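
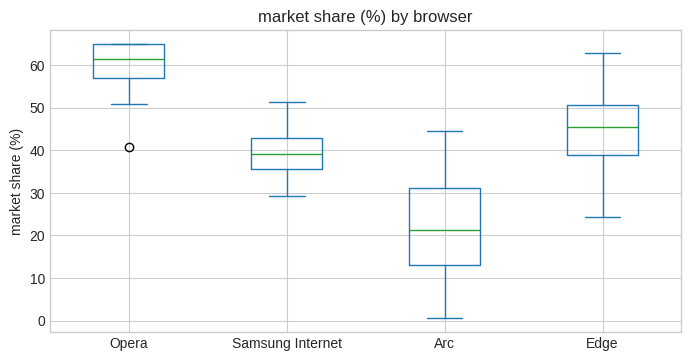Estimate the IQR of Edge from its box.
≈ 10

Q3 ≈ 50, Q1 ≈ 40; IQR ≈ 10.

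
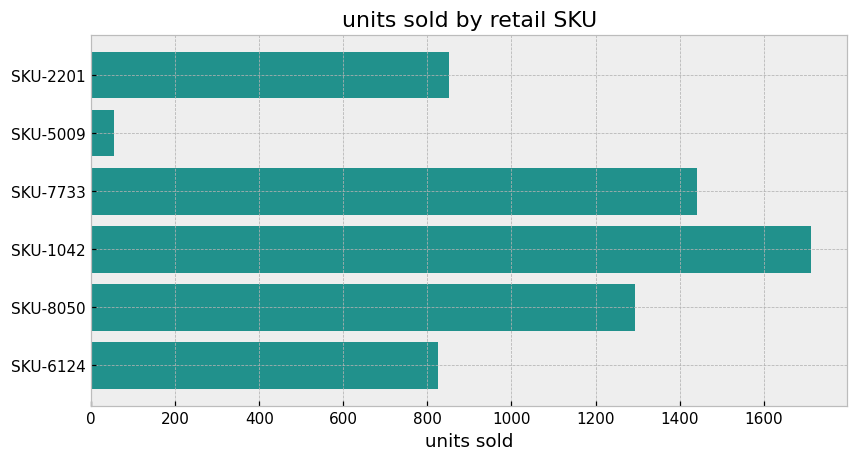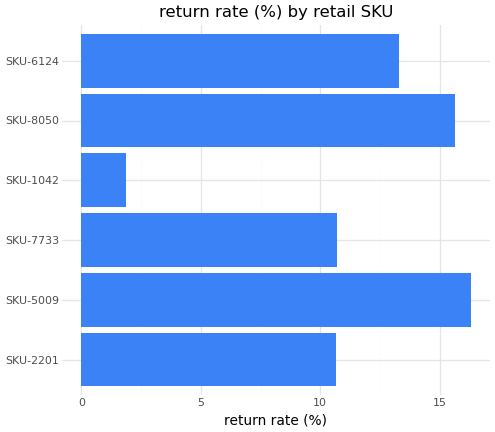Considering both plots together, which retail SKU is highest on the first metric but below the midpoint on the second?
SKU-1042

Chart 2 median return rate (%) ≈ 12; below-median retail SKUs: SKU-2201, SKU-7733, SKU-1042. Among those, SKU-1042 has the highest units sold (≈ 1800).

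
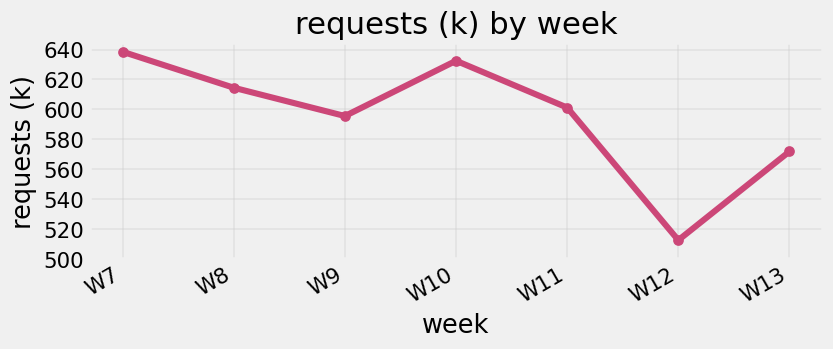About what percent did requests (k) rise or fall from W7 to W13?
≈ -9.4%

W7 ≈ 640, W13 ≈ 580; (580 − 640) / 640 ≈ -9.4%.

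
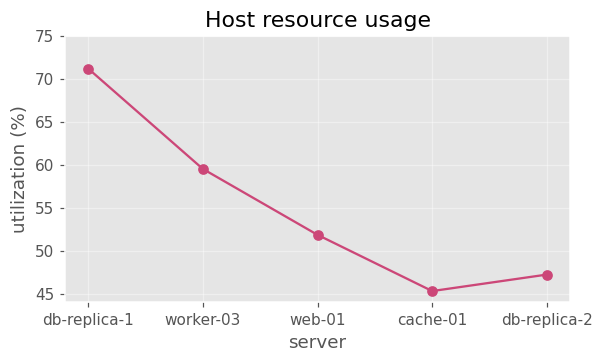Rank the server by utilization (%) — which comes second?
Top 3: db-replica-1 ≈ 70, worker-03 ≈ 60, web-01 ≈ 50.

worker-03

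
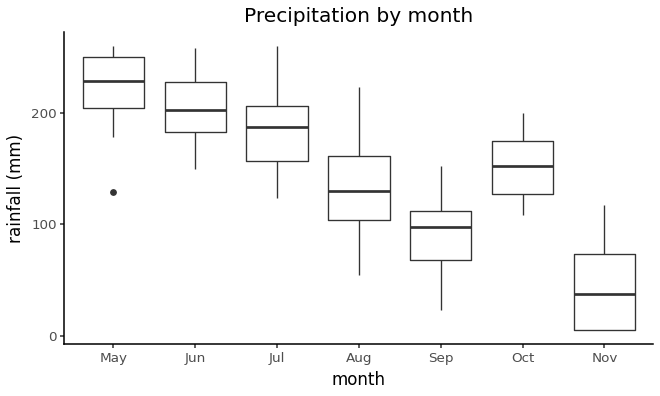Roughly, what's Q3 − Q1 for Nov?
≈ 80

Q3 ≈ 80, Q1 ≈ 0; IQR ≈ 80.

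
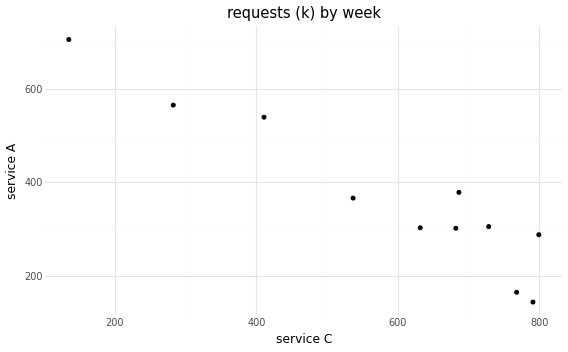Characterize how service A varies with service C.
negative, strong

Points are negatively correlated; strong (|r| ≈ 0.9).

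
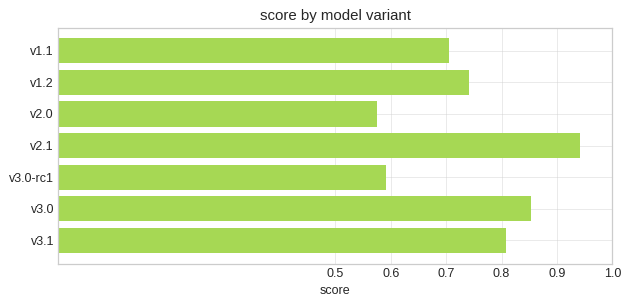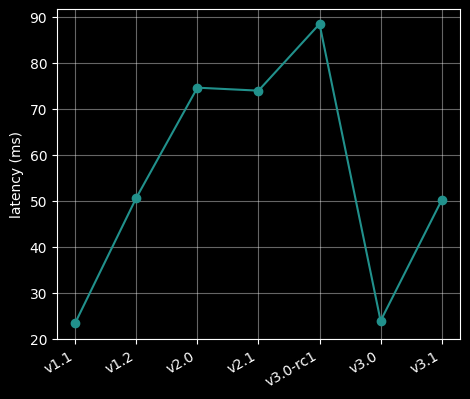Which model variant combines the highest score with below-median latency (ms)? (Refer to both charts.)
v3.0

Chart 2 median latency (ms) ≈ 50; below-median model variants: v1.1, v3.0, v3.1. Among those, v3.0 has the highest score (≈ 0.9).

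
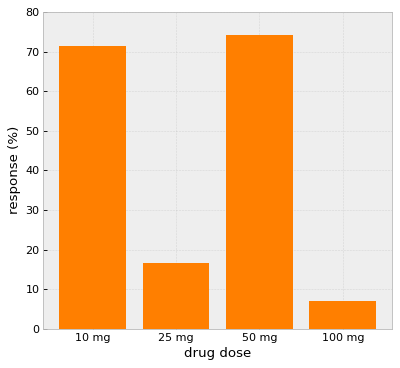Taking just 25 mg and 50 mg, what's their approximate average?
(20 + 70) / 2 ≈ 45.

≈ 45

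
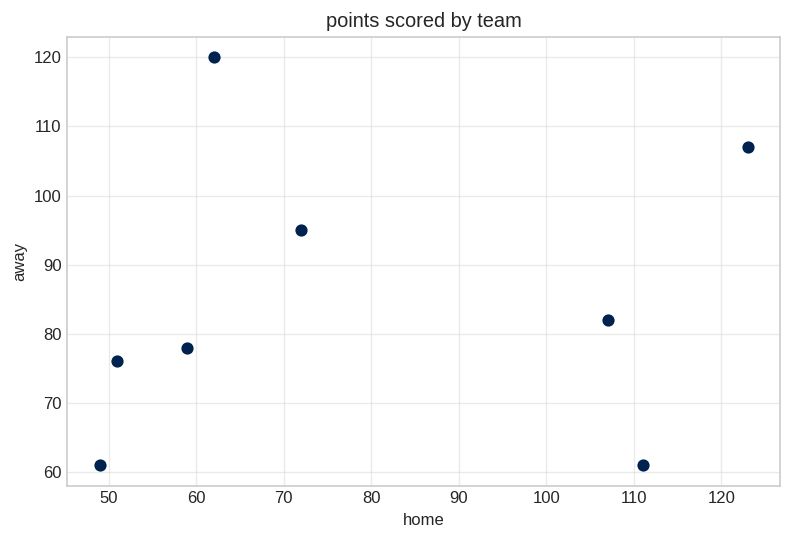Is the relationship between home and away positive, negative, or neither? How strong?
no clear correlation

Points are roughly uncorrelated; weak (|r| ≈ 0.1).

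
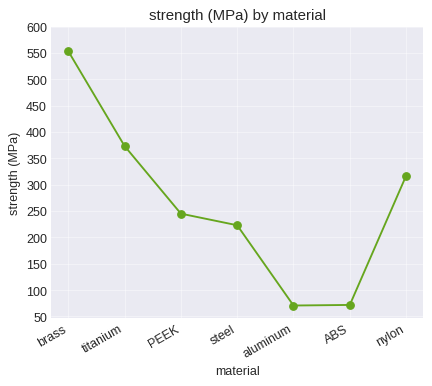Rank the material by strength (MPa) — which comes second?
Top 3: brass ≈ 550, titanium ≈ 350, nylon ≈ 300.

titanium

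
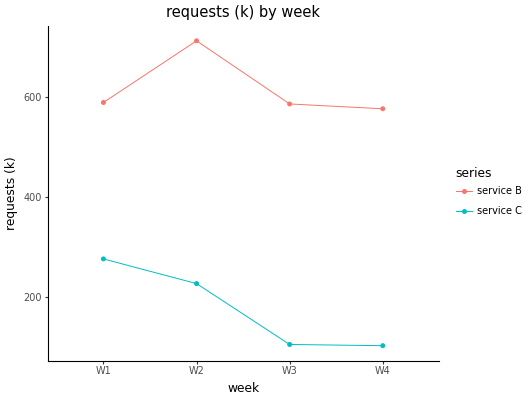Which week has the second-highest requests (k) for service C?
W2

Top 3 for service C: W1 ≈ 300, W2 ≈ 200, W3 ≈ 100.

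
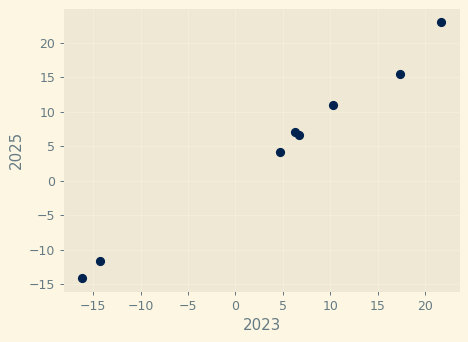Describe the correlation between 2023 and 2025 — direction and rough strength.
positive, strong

Points are positively correlated; strong (|r| ≈ 1.0).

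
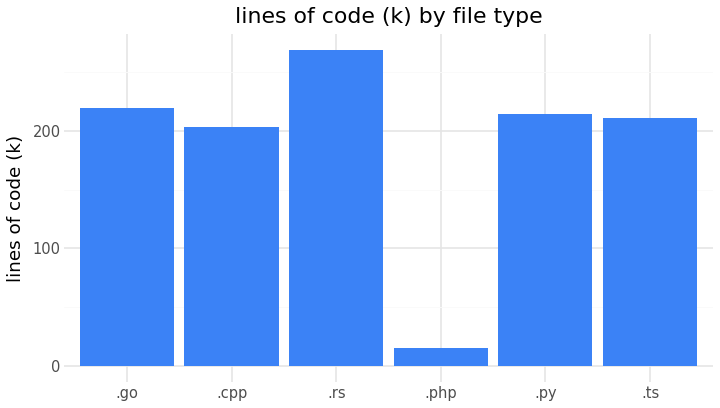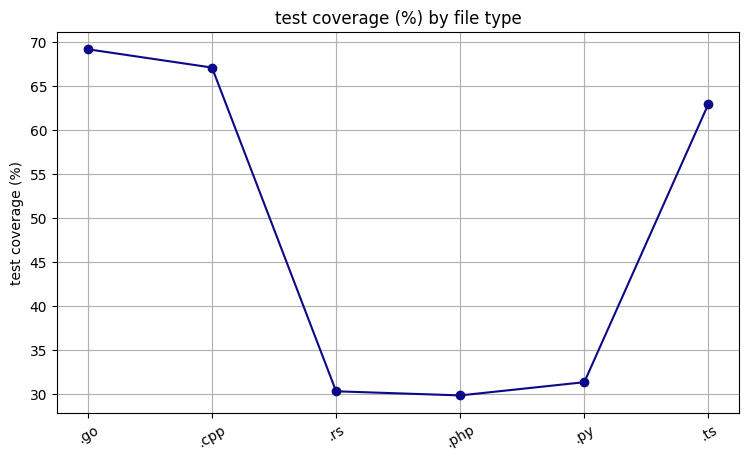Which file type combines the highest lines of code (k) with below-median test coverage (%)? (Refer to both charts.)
Chart 2 median test coverage (%) ≈ 50; below-median file types: .rs, .php, .py. Among those, .rs has the highest lines of code (k) (≈ 275).

.rs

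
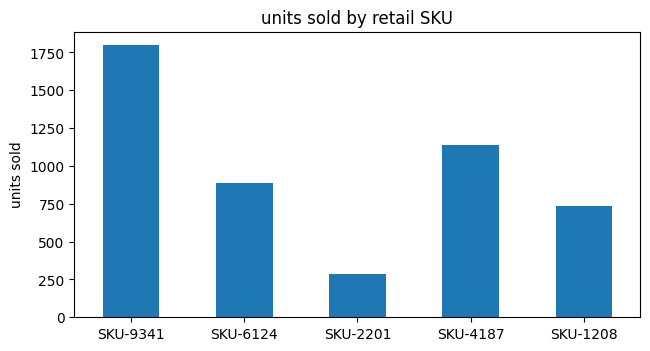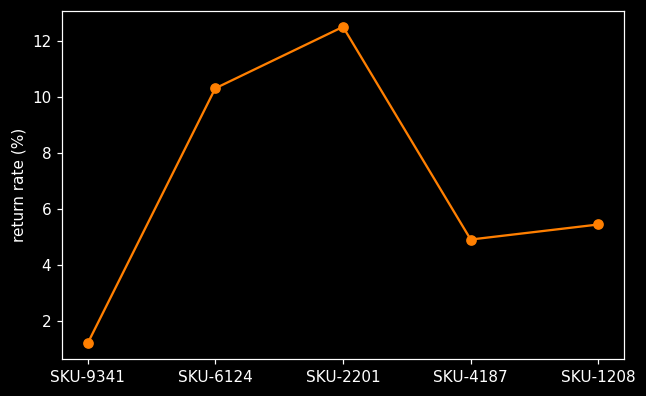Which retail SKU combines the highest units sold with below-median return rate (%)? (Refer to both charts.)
SKU-9341

Chart 2 median return rate (%) ≈ 6; below-median retail SKUs: SKU-9341, SKU-4187. Among those, SKU-9341 has the highest units sold (≈ 1800).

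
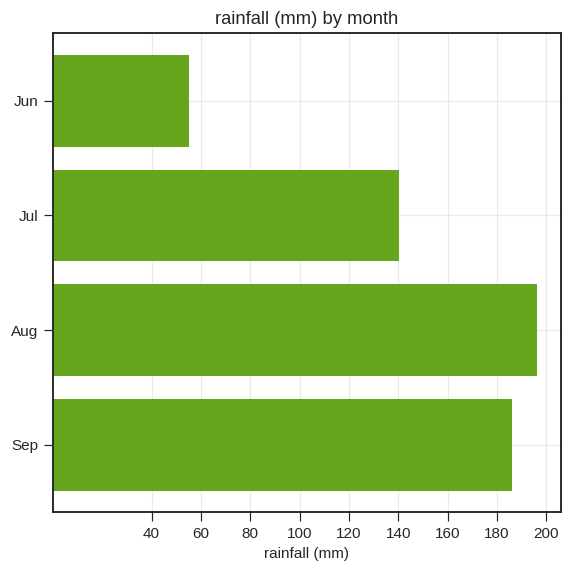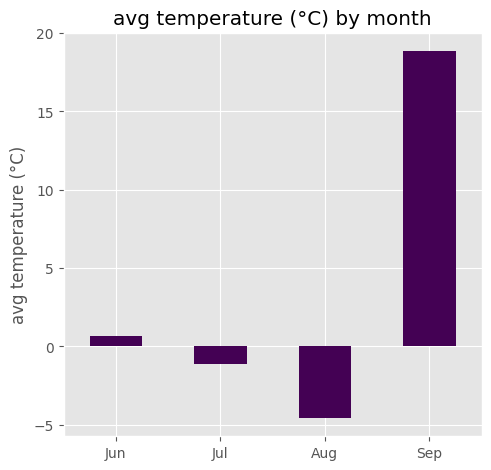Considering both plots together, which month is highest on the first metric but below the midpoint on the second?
Aug

Chart 2 median avg temperature (°C) ≈ 0; below-median months: Jul, Aug. Among those, Aug has the highest rainfall (mm) (≈ 200).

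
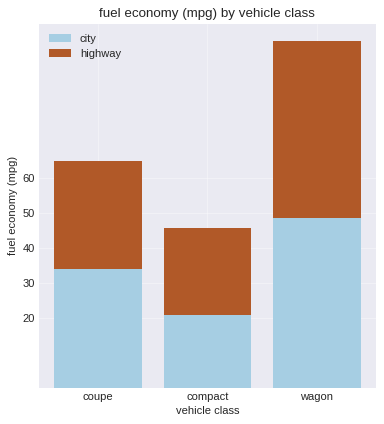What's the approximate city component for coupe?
city top ≈ 30, bottom ≈ 0; segment ≈ 30.

≈ 30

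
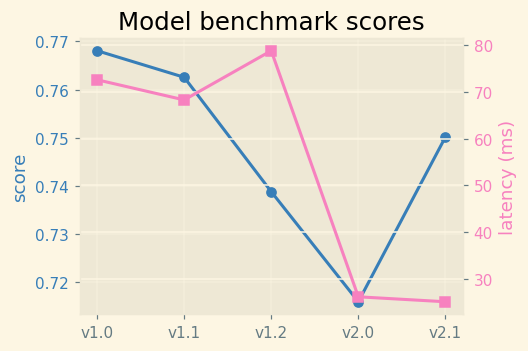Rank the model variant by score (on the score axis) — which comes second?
v1.1

Top 3 (on the score axis): v1.0 ≈ 0.77, v1.1 ≈ 0.76, v2.1 ≈ 0.75.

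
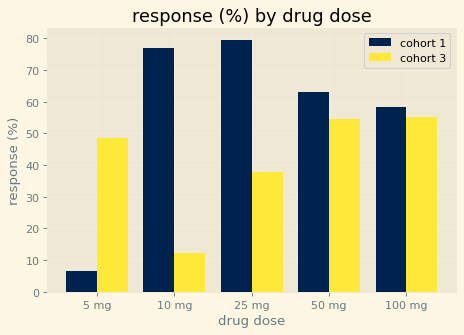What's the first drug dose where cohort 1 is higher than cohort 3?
10 mg

5 mg: cohort 1 ≈ 10 vs cohort 3 ≈ 50 (not yet); 10 mg: cohort 1 ≈ 80 vs cohort 3 ≈ 10 (first crossover).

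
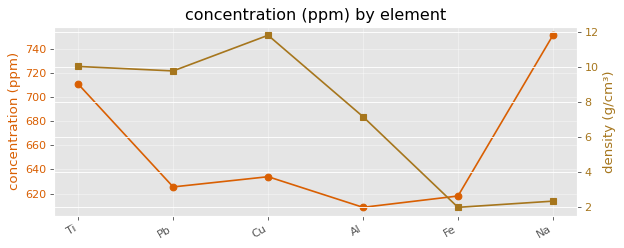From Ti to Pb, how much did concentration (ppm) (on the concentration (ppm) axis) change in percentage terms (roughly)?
Ti ≈ 720, Pb ≈ 620; (620 − 720) / 720 ≈ -13.9%.

≈ -13.9%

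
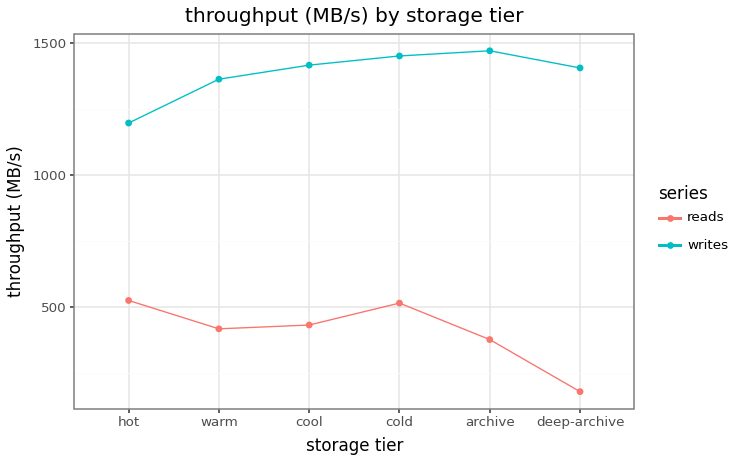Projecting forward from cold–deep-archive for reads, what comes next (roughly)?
Last three: 600, 400, 200 → slope ≈ -200/step → next ≈ 0.

≈ 0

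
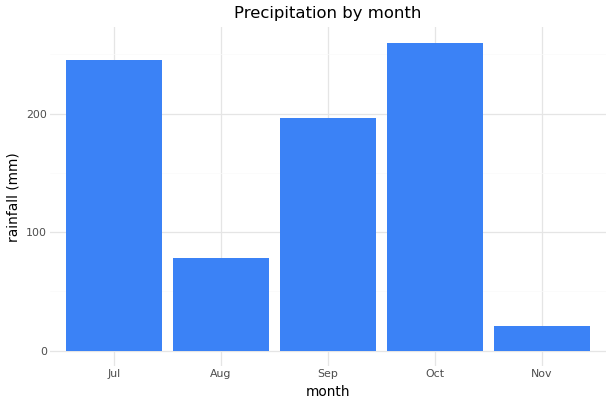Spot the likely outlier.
Nov ≈ 25; the rest sit between ≈ 75 and ≈ 250.

Nov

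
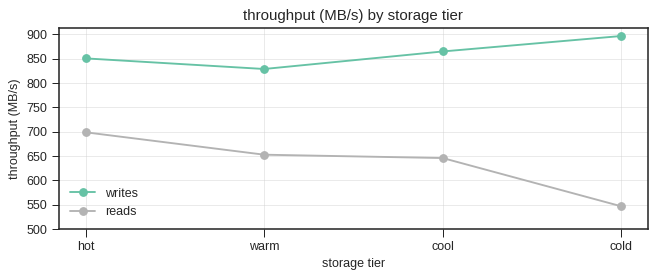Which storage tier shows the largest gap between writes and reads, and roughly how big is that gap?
cold: writes ≈ 900, reads ≈ 550 → gap ≈ 350. Next-largest (cool) is only ≈ 200.

cold, ≈ 350 MB/s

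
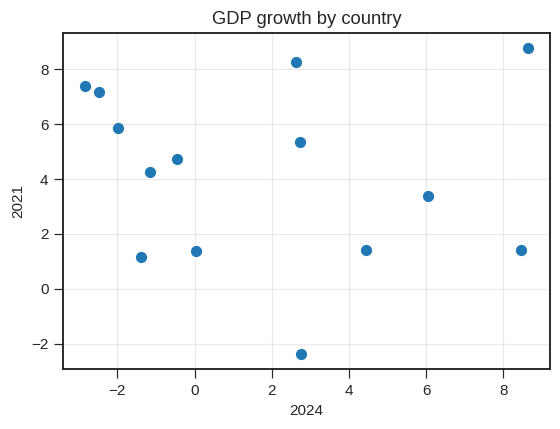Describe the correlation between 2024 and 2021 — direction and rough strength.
Points are roughly uncorrelated; weak (|r| ≈ 0.1).

no clear correlation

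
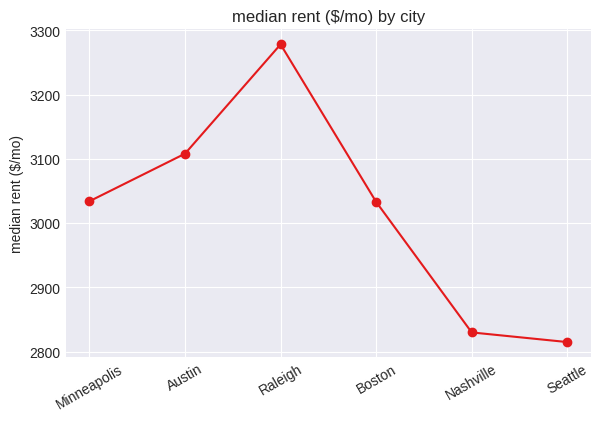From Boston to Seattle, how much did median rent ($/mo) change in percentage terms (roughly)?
Boston ≈ 3050, Seattle ≈ 2800; (2800 − 3050) / 3050 ≈ -8.2%.

≈ -8.2%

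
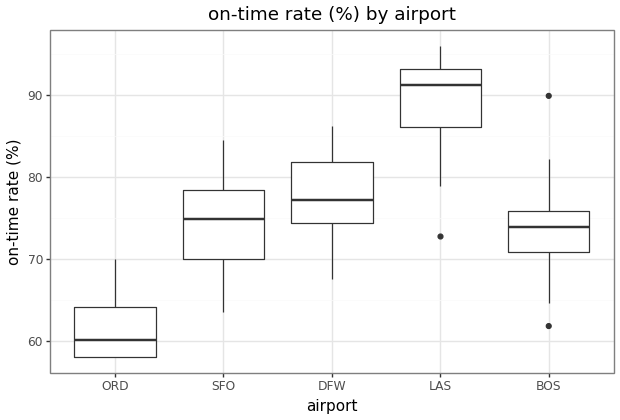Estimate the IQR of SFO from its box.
Q3 ≈ 80, Q1 ≈ 70; IQR ≈ 10.

≈ 10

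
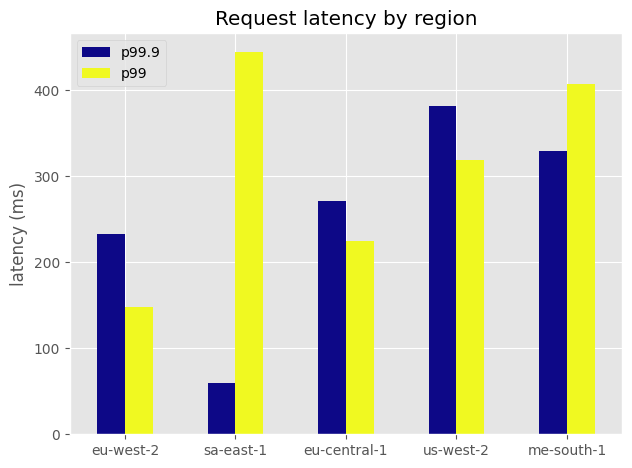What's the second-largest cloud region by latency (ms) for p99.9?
me-south-1

Top 3 for p99.9: us-west-2 ≈ 400, me-south-1 ≈ 350, eu-central-1 ≈ 250.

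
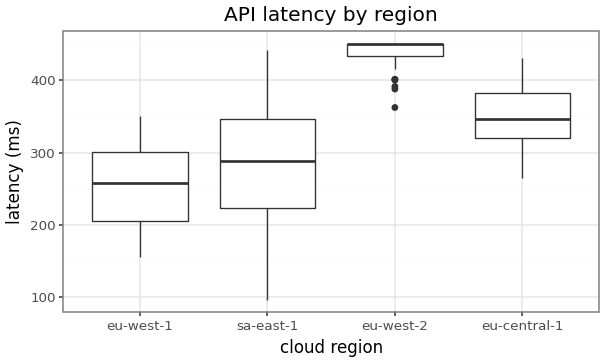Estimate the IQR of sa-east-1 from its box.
≈ 120

Q3 ≈ 340, Q1 ≈ 220; IQR ≈ 120.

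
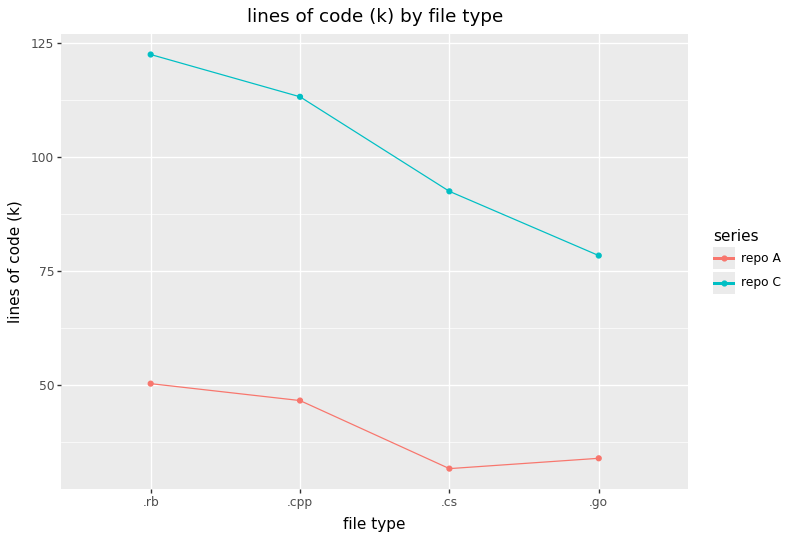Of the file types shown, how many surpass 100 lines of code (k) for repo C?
Above 100: .rb, .cpp.

2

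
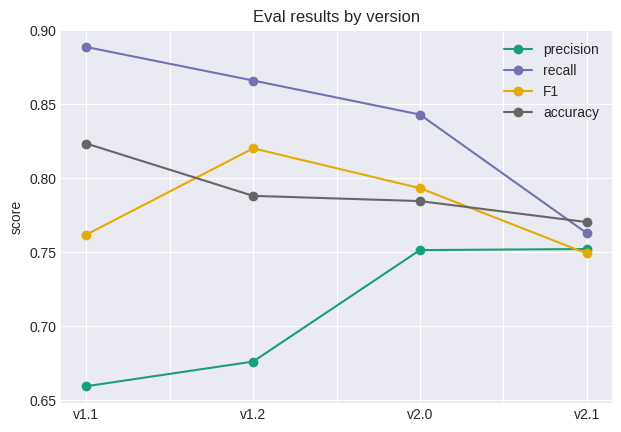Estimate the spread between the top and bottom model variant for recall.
Max v1.1 ≈ 0.88, min v2.1 ≈ 0.76; range ≈ 0.12.

≈ 0.12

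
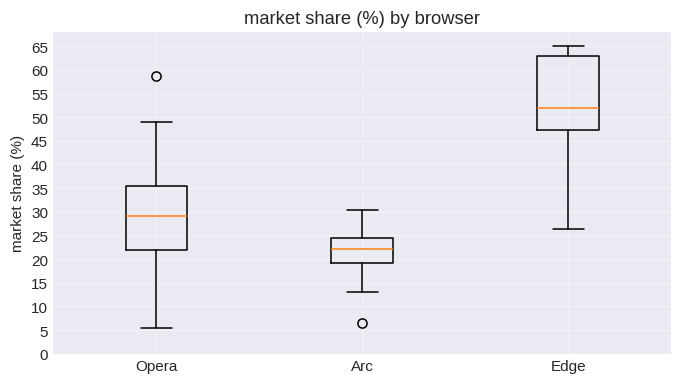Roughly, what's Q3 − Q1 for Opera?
≈ 15

Q3 ≈ 35, Q1 ≈ 20; IQR ≈ 15.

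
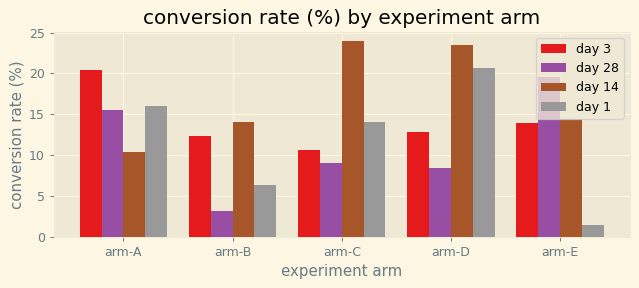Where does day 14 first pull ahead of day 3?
arm-A: day 14 ≈ 10 vs day 3 ≈ 20 (not yet); arm-B: day 14 ≈ 14 vs day 3 ≈ 12 (first crossover).

arm-B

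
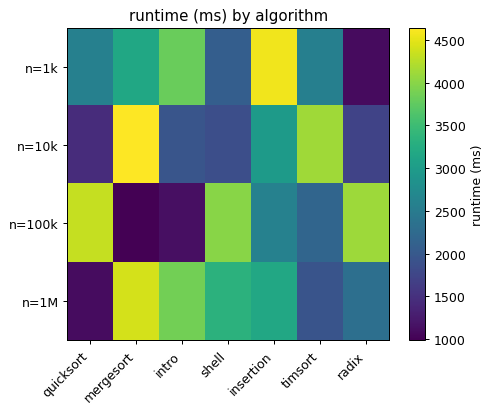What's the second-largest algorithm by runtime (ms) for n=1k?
Top 3 for n=1k: insertion ≈ 4500, intro ≈ 4000, mergesort ≈ 3000.

intro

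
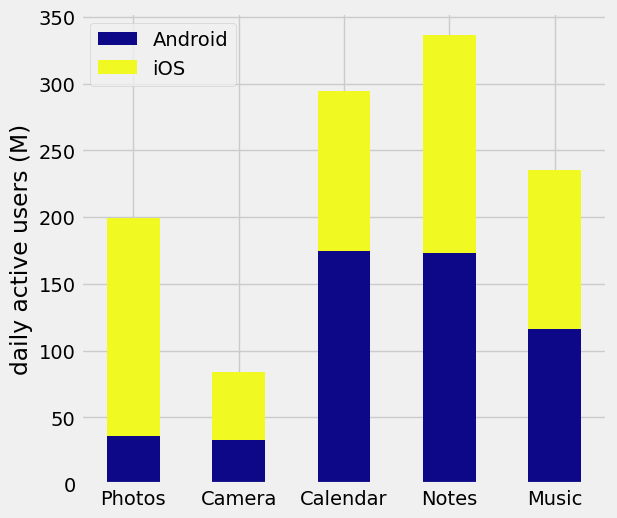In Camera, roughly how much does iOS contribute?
≈ 50

iOS top ≈ 100, bottom ≈ 50; segment ≈ 50.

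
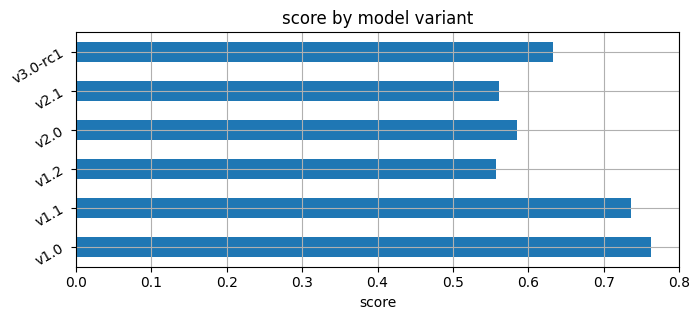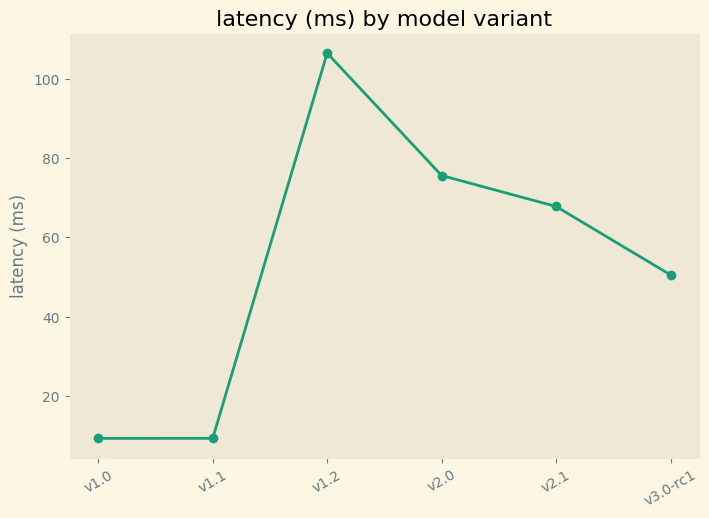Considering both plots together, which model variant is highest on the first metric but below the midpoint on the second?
Chart 2 median latency (ms) ≈ 60; below-median model variants: v1.0, v1.1, v3.0-rc1. Among those, v1.0 has the highest score (≈ 0.8).

v1.0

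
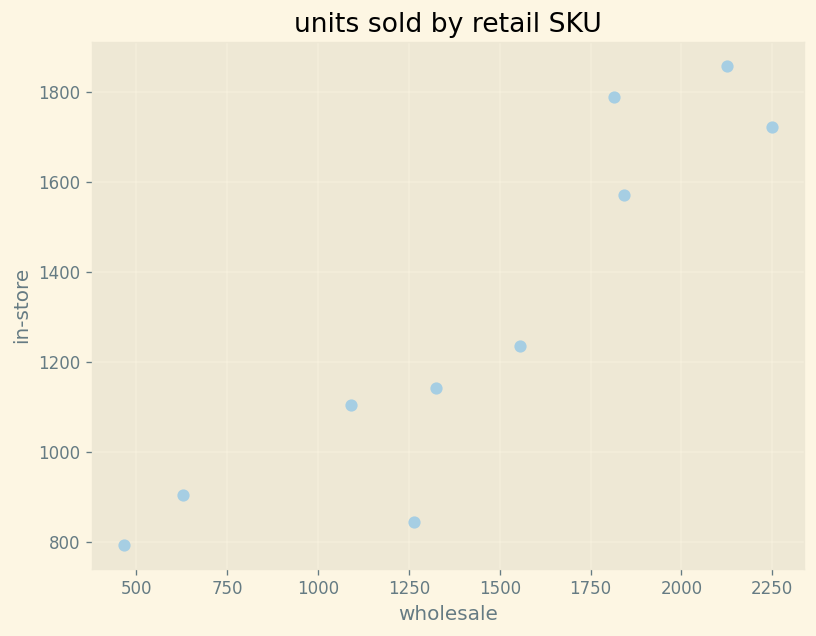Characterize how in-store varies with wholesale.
Points are positively correlated; strong (|r| ≈ 0.9).

positive, strong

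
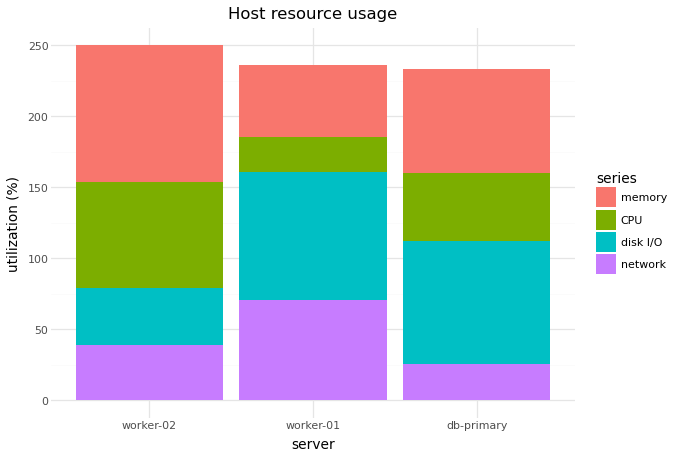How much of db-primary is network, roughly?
≈ 25

network top ≈ 25, bottom ≈ 0; segment ≈ 25.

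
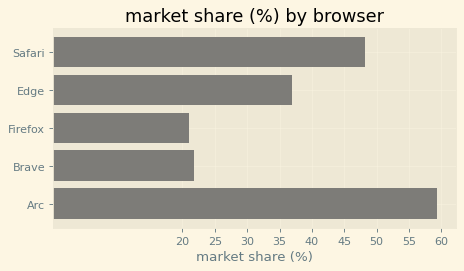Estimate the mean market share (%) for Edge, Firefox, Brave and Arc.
≈ 34

(35 + 20 + 20 + 60) / 4 ≈ 34.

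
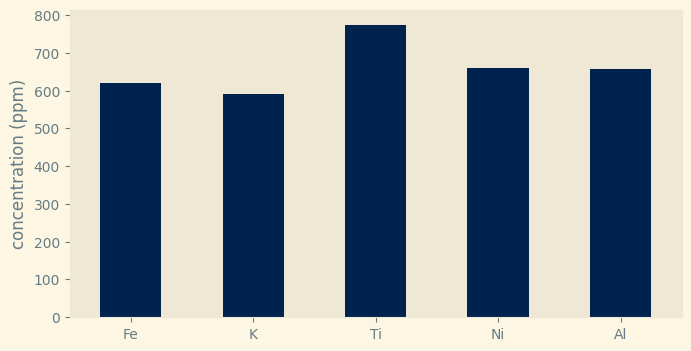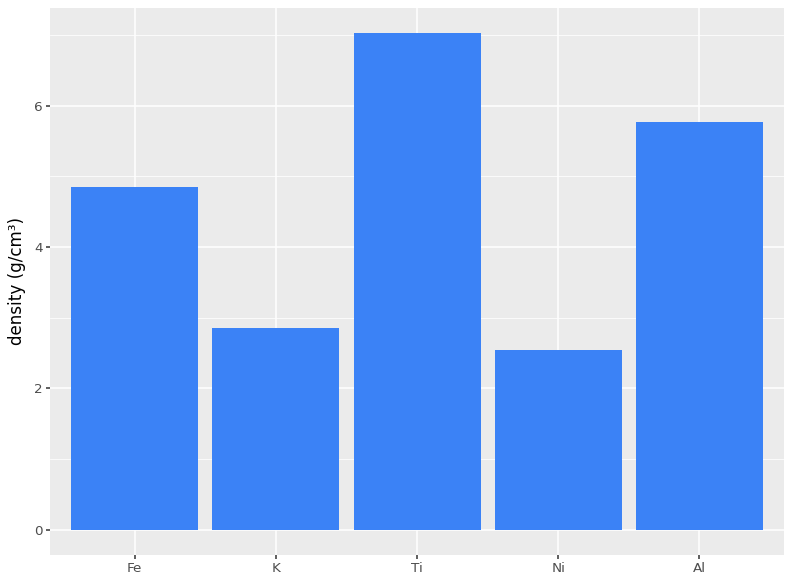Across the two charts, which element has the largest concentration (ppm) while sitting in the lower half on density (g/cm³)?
Ni

Chart 2 median density (g/cm³) ≈ 5; below-median elements: K, Ni. Among those, Ni has the highest concentration (ppm) (≈ 700).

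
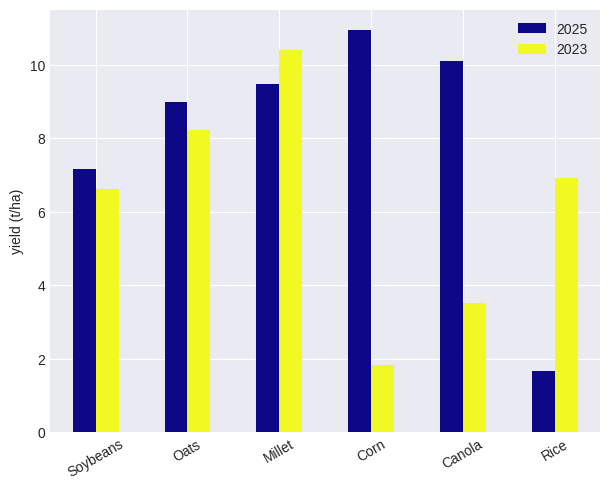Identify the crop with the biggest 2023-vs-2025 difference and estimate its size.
Corn: 2023 ≈ 2, 2025 ≈ 11 → gap ≈ 9. Next-largest (Canola) is only ≈ 6.

Corn, ≈ 9 t/ha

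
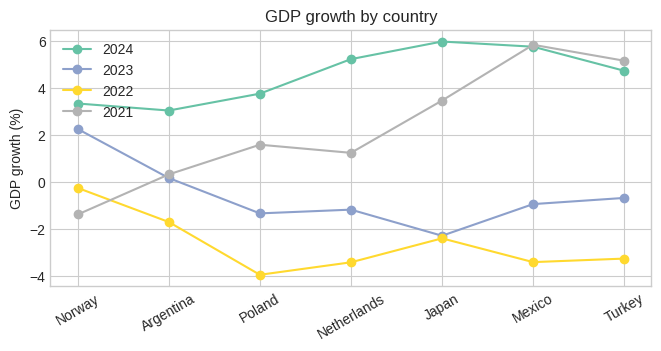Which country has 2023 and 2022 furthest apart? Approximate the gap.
Poland: 2023 ≈ -1, 2022 ≈ -4 → gap ≈ 3. Next-largest (Turkey) is only ≈ 2.

Poland, ≈ 3 %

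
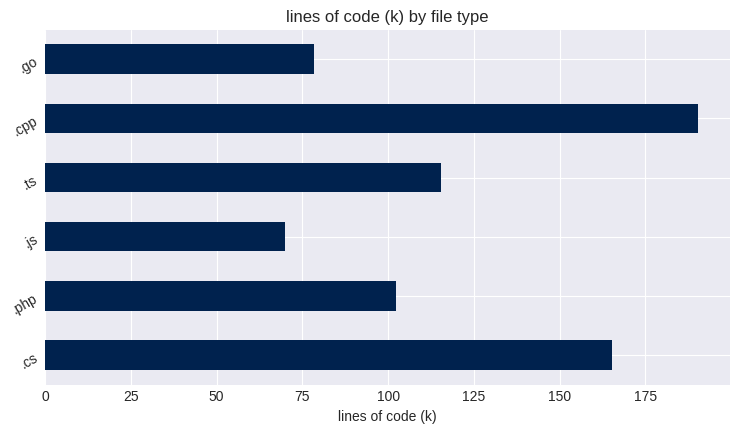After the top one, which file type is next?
Top 3: .cpp ≈ 200, .cs ≈ 160, .ts ≈ 120.

.cs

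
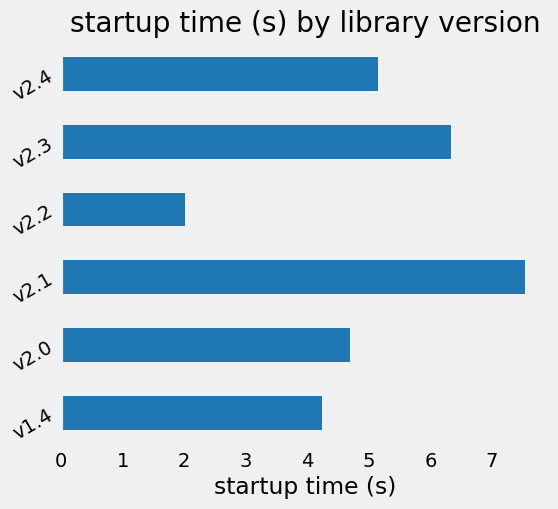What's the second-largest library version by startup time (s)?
v2.3

Top 3: v2.1 ≈ 8, v2.3 ≈ 6, v2.4 ≈ 5.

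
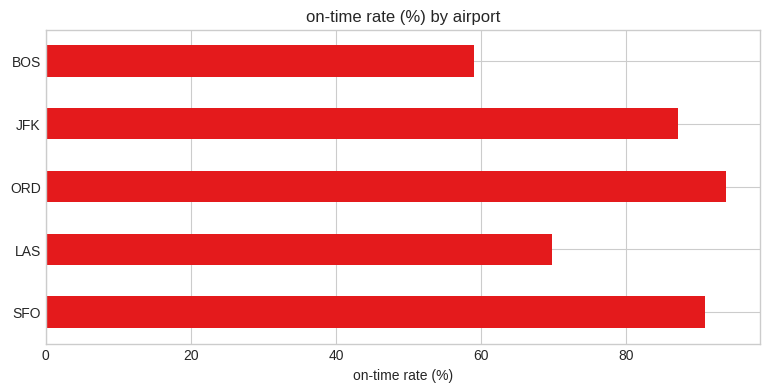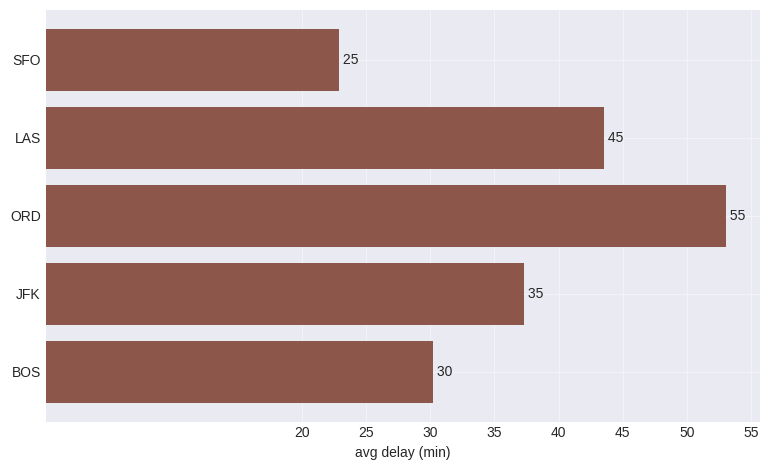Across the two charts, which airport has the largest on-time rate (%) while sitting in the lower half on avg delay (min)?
SFO

Chart 2 median avg delay (min) ≈ 35; below-median airports: SFO, BOS. Among those, SFO has the highest on-time rate (%) (≈ 90).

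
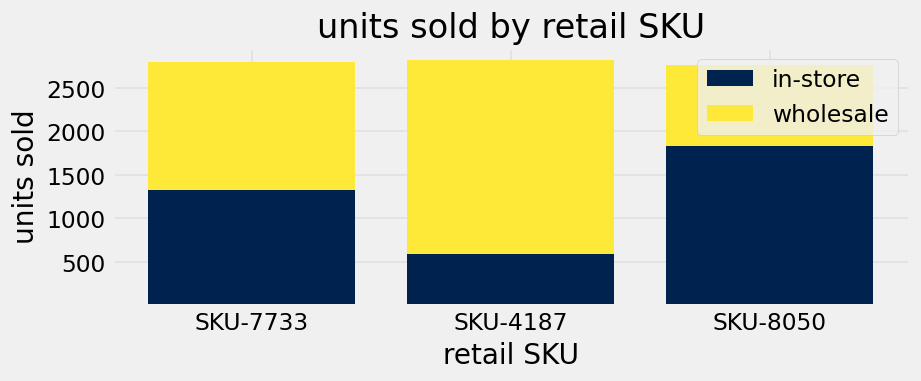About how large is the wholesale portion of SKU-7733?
wholesale top ≈ 3000, bottom ≈ 1500; segment ≈ 1500.

≈ 1500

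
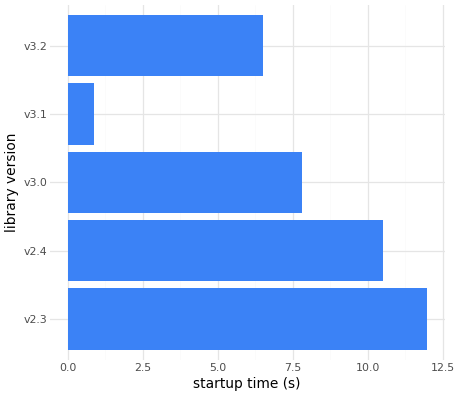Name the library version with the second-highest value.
Top 3: v2.3 ≈ 12, v2.4 ≈ 11, v3.0 ≈ 8.

v2.4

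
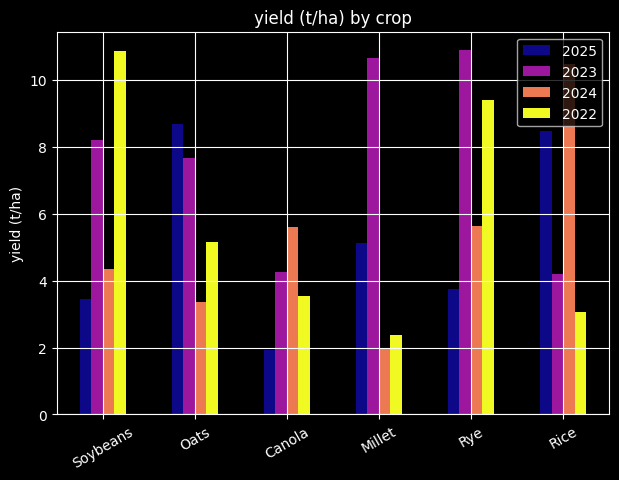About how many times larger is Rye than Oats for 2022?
Rye ≈ 9, Oats ≈ 5; 9/5 ≈ 1.8.

≈ 1.8×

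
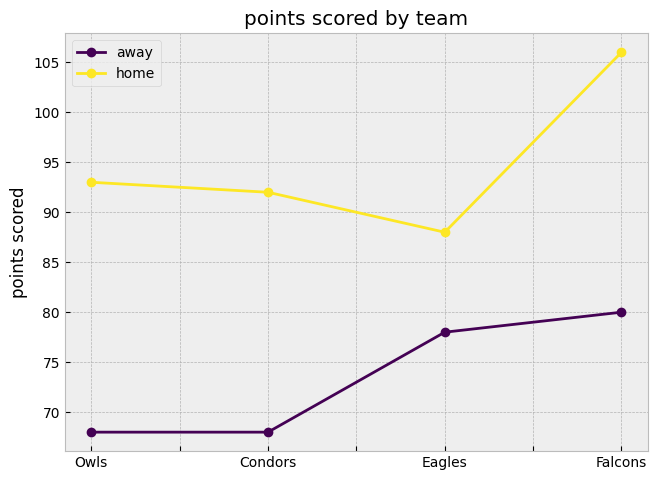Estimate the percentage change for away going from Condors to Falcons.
≈ +14.3%

Condors ≈ 70, Falcons ≈ 80; (80 − 70) / 70 ≈ +14.3%.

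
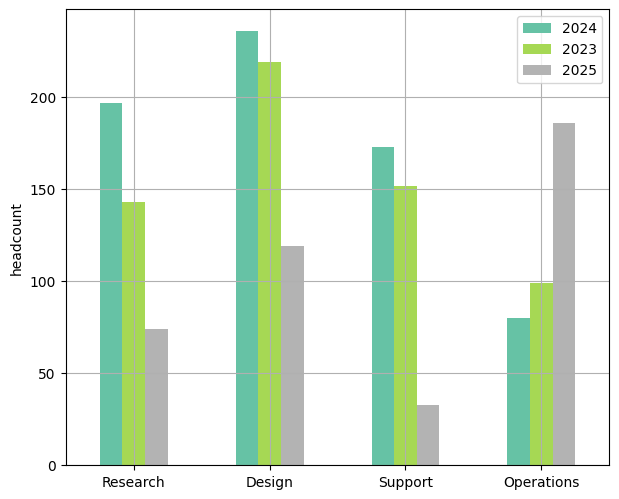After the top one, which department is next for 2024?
Research

Top 3 for 2024: Design ≈ 240, Research ≈ 200, Support ≈ 180.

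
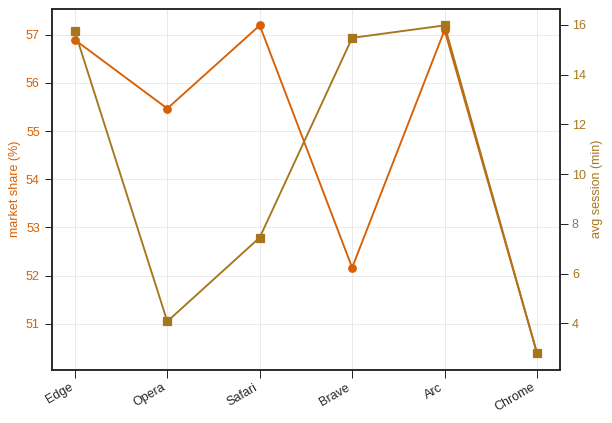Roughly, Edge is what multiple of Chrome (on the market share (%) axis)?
≈ 1.14×

Edge ≈ 57, Chrome ≈ 50; 57/50 ≈ 1.14.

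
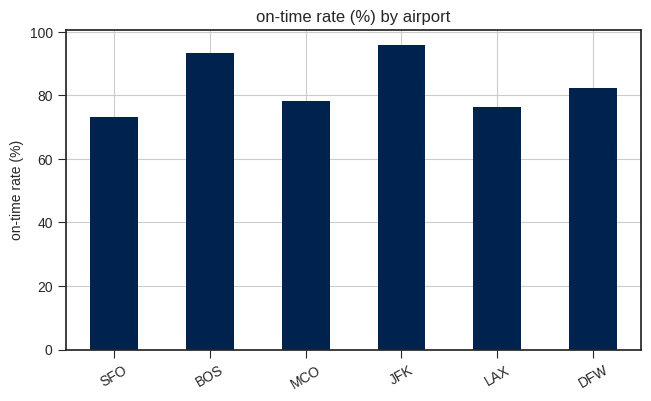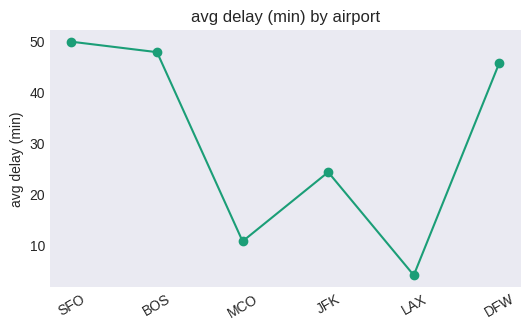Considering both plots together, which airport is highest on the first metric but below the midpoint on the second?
Chart 2 median avg delay (min) ≈ 35; below-median airports: MCO, JFK, LAX. Among those, JFK has the highest on-time rate (%) (≈ 100).

JFK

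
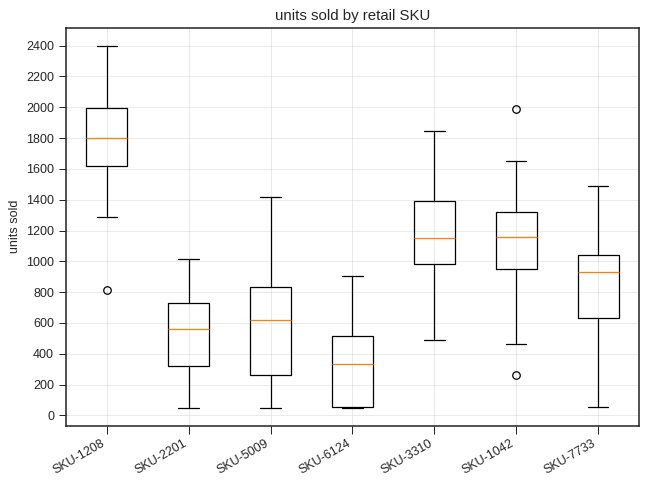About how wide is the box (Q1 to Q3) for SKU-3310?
≈ 400

Q3 ≈ 1400, Q1 ≈ 1000; IQR ≈ 400.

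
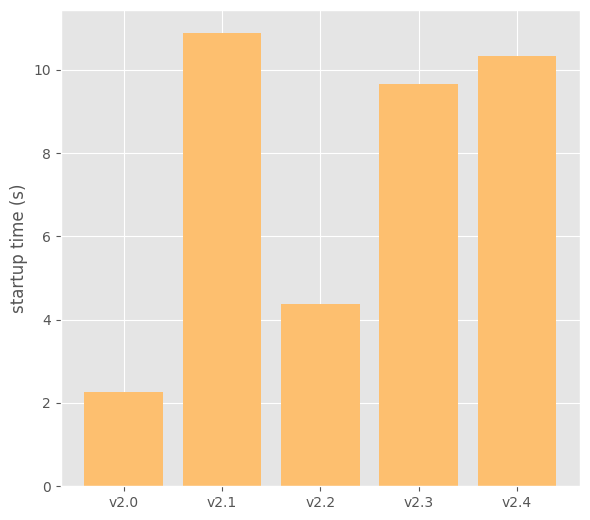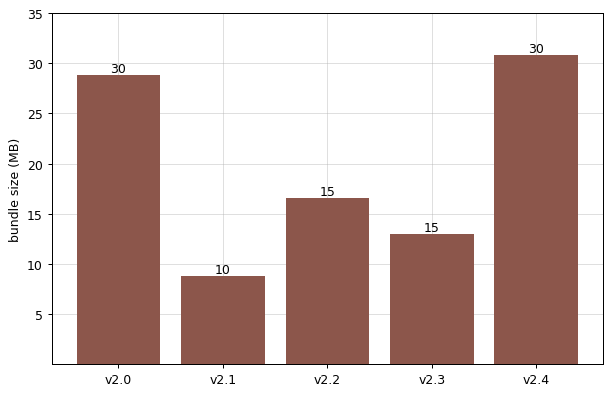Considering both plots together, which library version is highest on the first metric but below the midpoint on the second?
Chart 2 median bundle size (MB) ≈ 15; below-median library versions: v2.1, v2.3. Among those, v2.1 has the highest startup time (s) (≈ 11).

v2.1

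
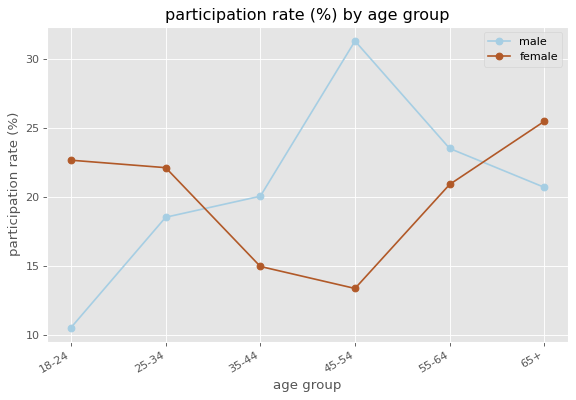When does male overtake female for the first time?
25-34: male ≈ 18 vs female ≈ 22 (not yet); 35-44: male ≈ 20 vs female ≈ 14 (first crossover).

35-44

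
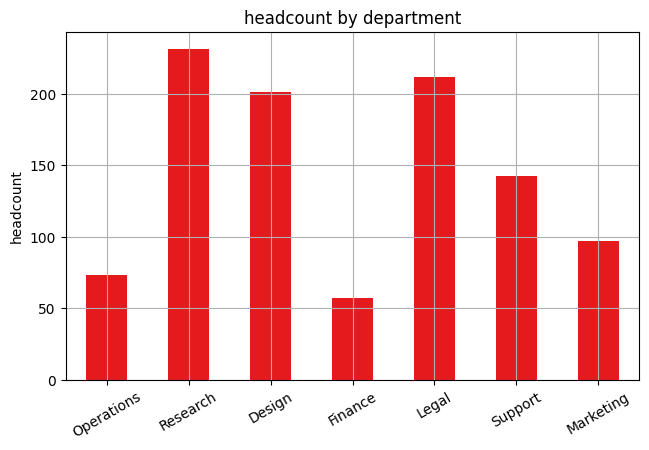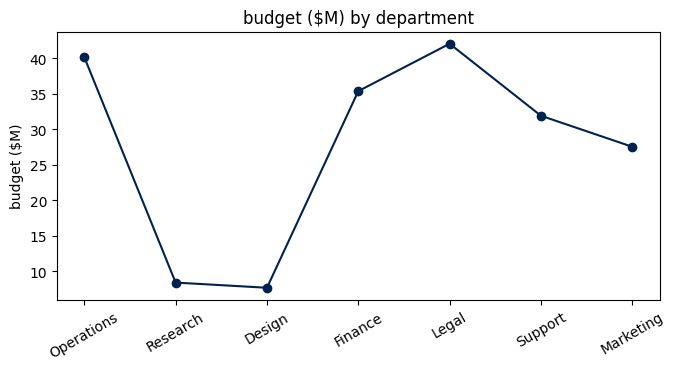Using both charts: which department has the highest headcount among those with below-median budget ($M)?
Chart 2 median budget ($M) ≈ 30; below-median departments: Research, Design, Marketing. Among those, Research has the highest headcount (≈ 225).

Research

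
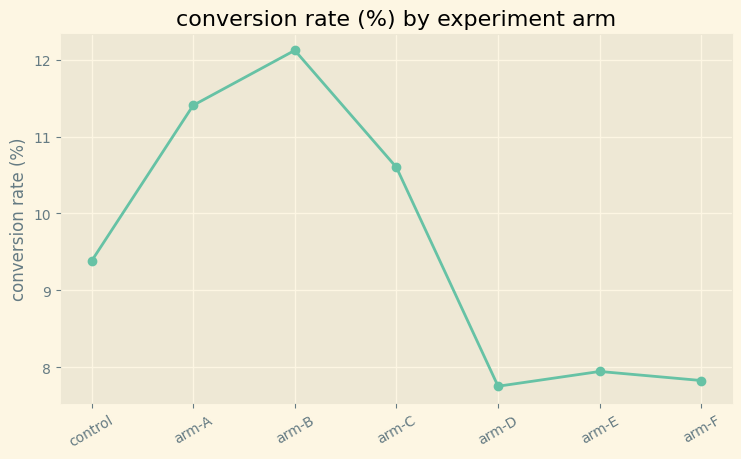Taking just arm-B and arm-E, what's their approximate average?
(12.0 + 8.0) / 2 ≈ 10.

≈ 10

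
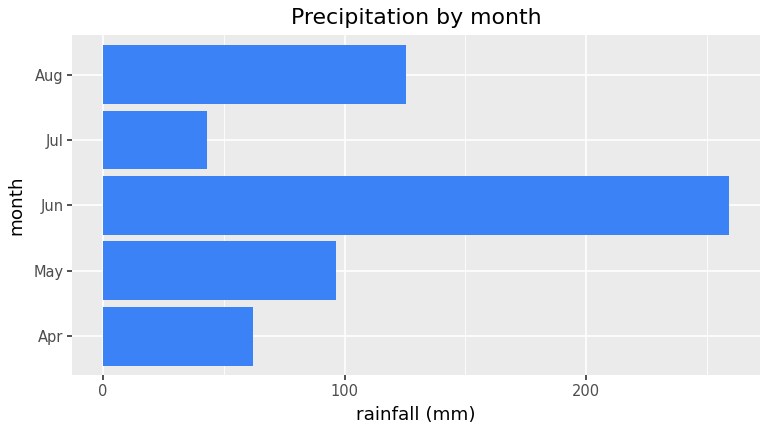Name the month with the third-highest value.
Top 4: Jun ≈ 250, Aug ≈ 125, May ≈ 100, Apr ≈ 50.

May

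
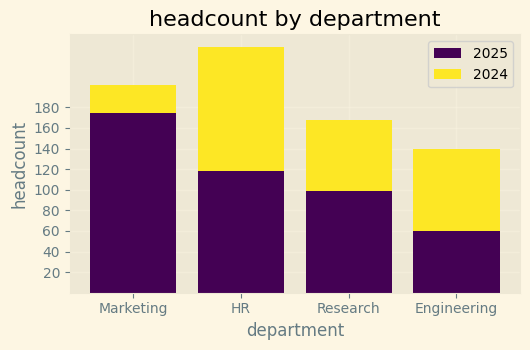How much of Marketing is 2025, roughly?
2025 top ≈ 180, bottom ≈ 0; segment ≈ 180.

≈ 180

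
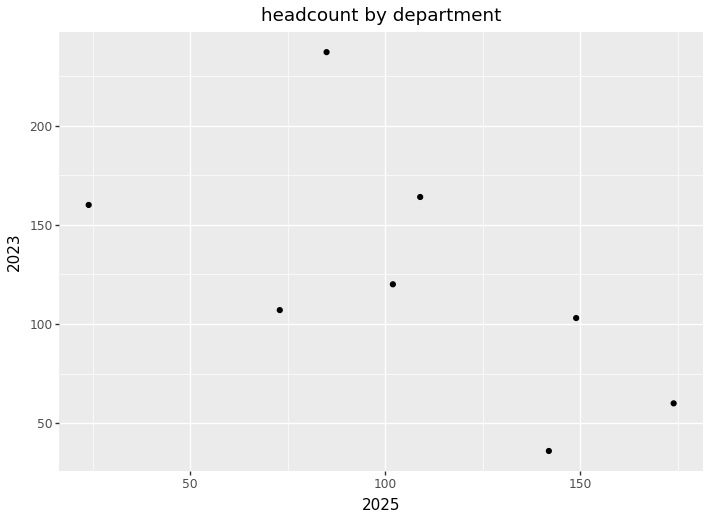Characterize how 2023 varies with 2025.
Points are negatively correlated; moderate (|r| ≈ 0.6).

negative, moderate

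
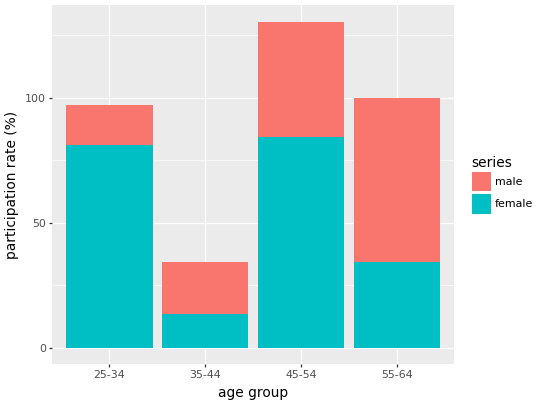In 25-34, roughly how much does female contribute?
female top ≈ 80, bottom ≈ 0; segment ≈ 80.

≈ 80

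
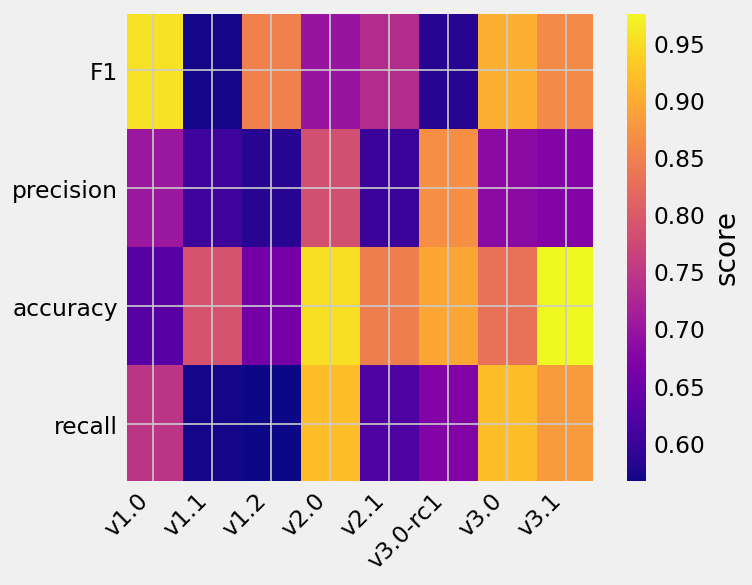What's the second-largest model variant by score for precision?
Top 3 for precision: v3.0-rc1 ≈ 0.85, v2.0 ≈ 0.80, v1.0 ≈ 0.70.

v2.0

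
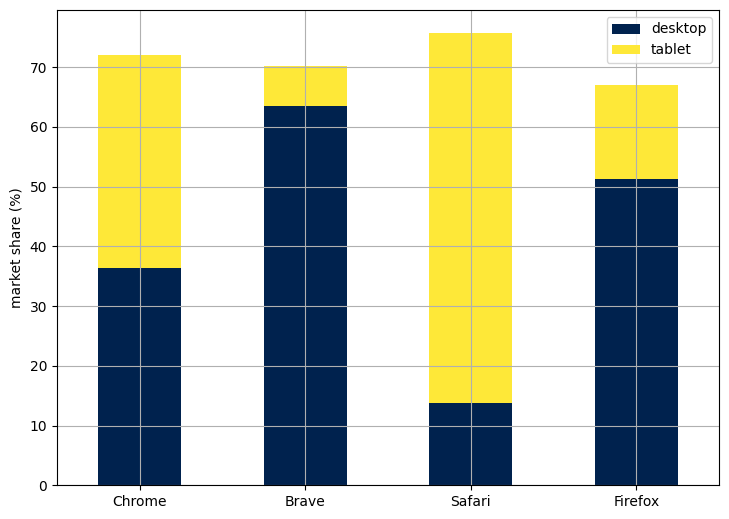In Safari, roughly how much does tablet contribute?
tablet top ≈ 80, bottom ≈ 10; segment ≈ 70.

≈ 70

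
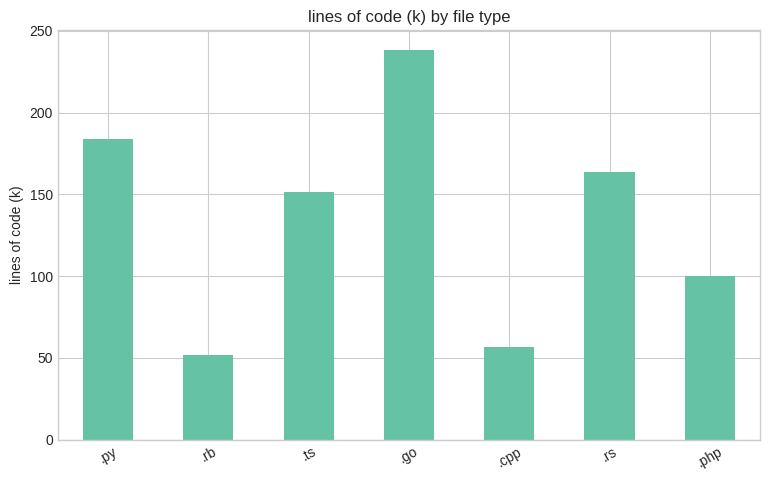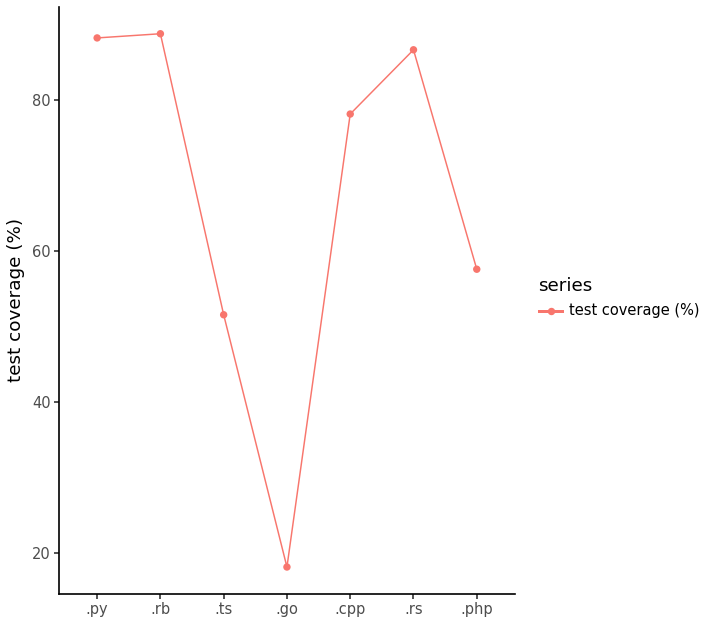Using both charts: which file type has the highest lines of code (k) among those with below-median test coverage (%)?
.go

Chart 2 median test coverage (%) ≈ 80; below-median file types: .ts, .go, .php. Among those, .go has the highest lines of code (k) (≈ 250).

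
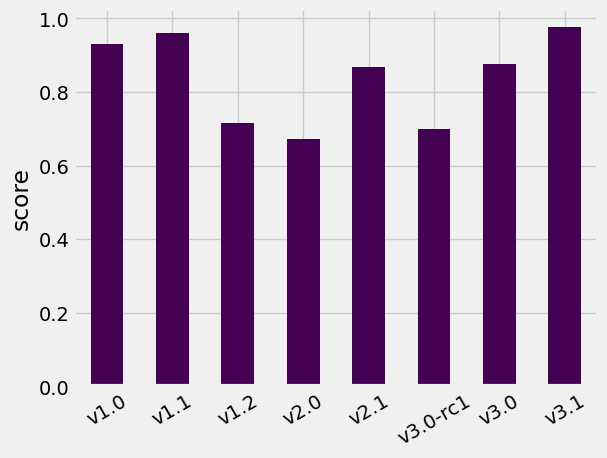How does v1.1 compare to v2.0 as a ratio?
≈ 1.43×

v1.1 ≈ 1.0, v2.0 ≈ 0.7; 1.0/0.7 ≈ 1.43.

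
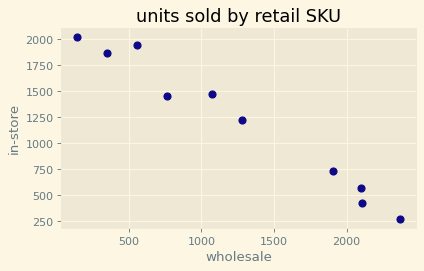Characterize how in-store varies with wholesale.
Points are negatively correlated; strong (|r| ≈ 1.0).

negative, strong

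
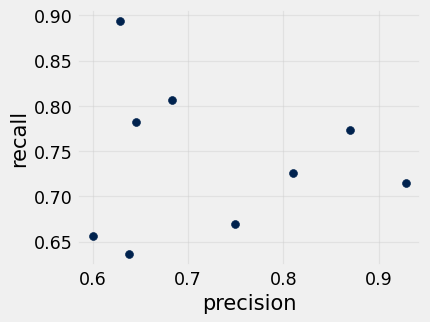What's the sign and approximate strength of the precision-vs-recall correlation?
no clear correlation

Points are roughly uncorrelated; weak (|r| ≈ 0.1).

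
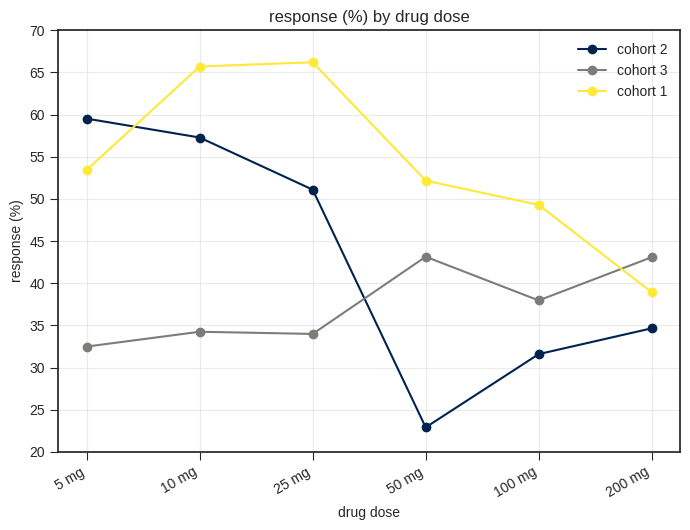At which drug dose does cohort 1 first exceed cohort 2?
5 mg: cohort 1 ≈ 55 vs cohort 2 ≈ 60 (not yet); 10 mg: cohort 1 ≈ 65 vs cohort 2 ≈ 55 (first crossover).

10 mg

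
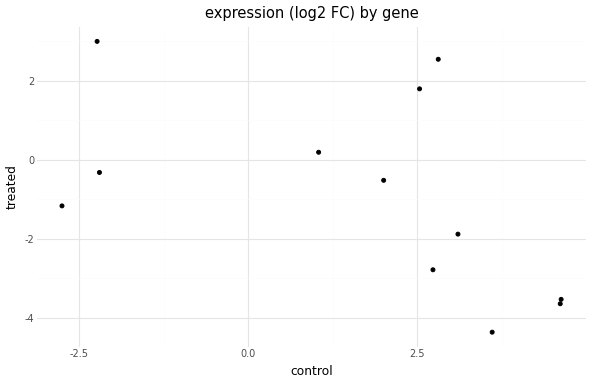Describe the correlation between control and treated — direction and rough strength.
negative, moderate

Points are negatively correlated; moderate (|r| ≈ 0.5).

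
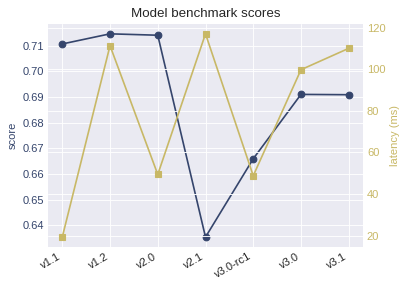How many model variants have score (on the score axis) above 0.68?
5

Above 0.68: v1.1, v1.2, v2.0, v3.0, v3.1.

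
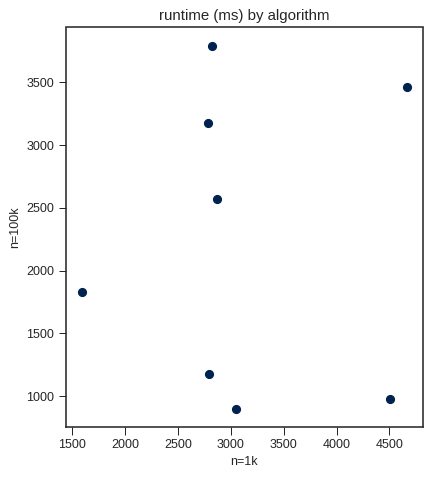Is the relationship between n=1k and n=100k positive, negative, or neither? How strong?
no clear correlation

Points are roughly uncorrelated; weak (|r| ≈ 0.0).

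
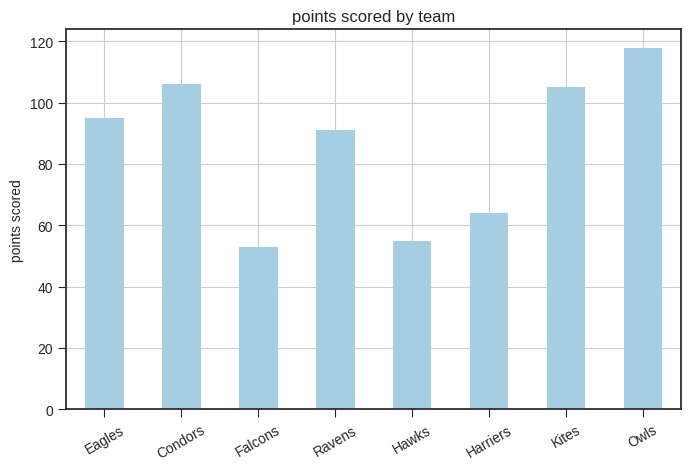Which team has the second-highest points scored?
Condors

Top 3: Owls ≈ 120, Condors ≈ 110, Kites ≈ 100.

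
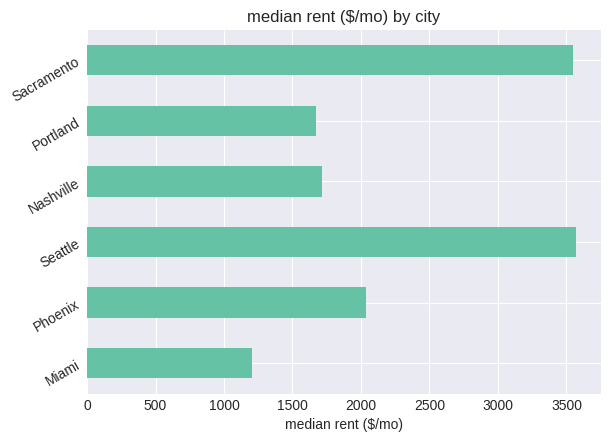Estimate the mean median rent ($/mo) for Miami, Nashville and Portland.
≈ 1333

(1000 + 1500 + 1500) / 3 ≈ 1333.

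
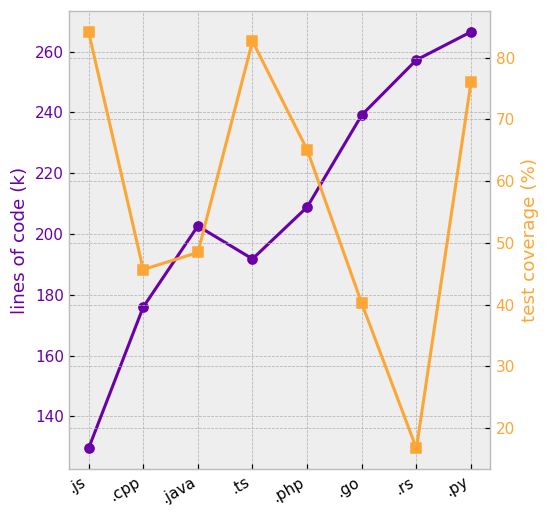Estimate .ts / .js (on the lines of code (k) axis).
≈ 1.67×

.ts ≈ 200, .js ≈ 120; 200/120 ≈ 1.67.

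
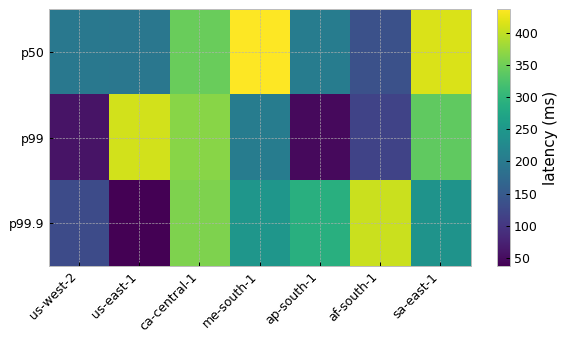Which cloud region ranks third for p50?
Top 4 for p50: me-south-1 ≈ 450, sa-east-1 ≈ 400, ca-central-1 ≈ 350, ap-south-1 ≈ 200.

ca-central-1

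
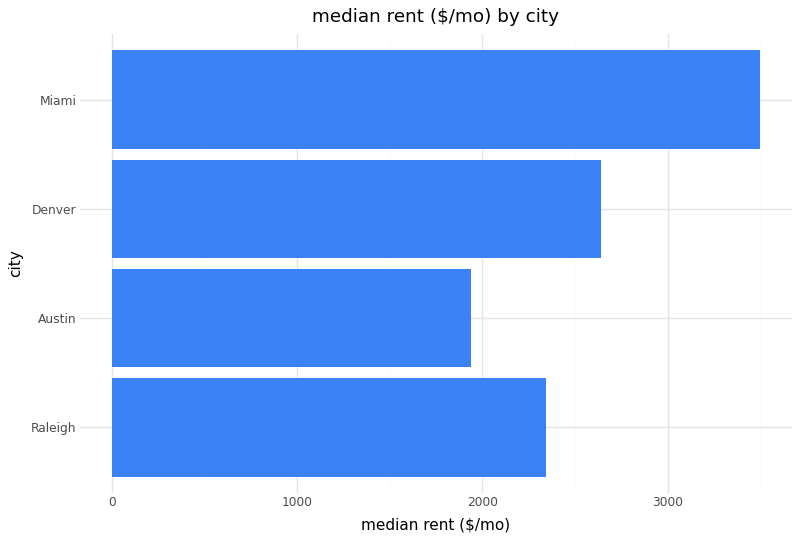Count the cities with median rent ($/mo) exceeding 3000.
Above 3000: Miami.

1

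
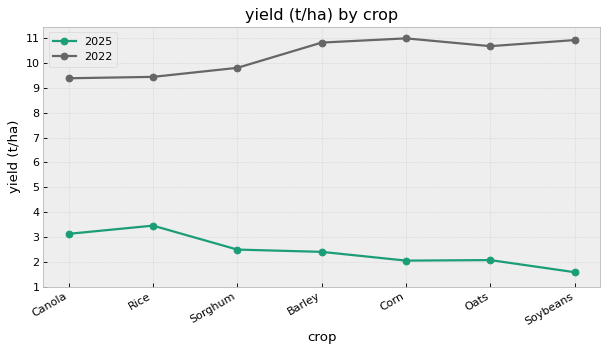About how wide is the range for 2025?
≈ 1

Max Rice ≈ 3, min Soybeans ≈ 2; range ≈ 1.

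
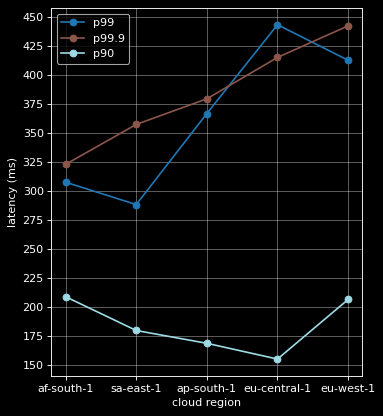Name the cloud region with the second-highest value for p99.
Top 3 for p99: eu-central-1 ≈ 450, eu-west-1 ≈ 425, ap-south-1 ≈ 375.

eu-west-1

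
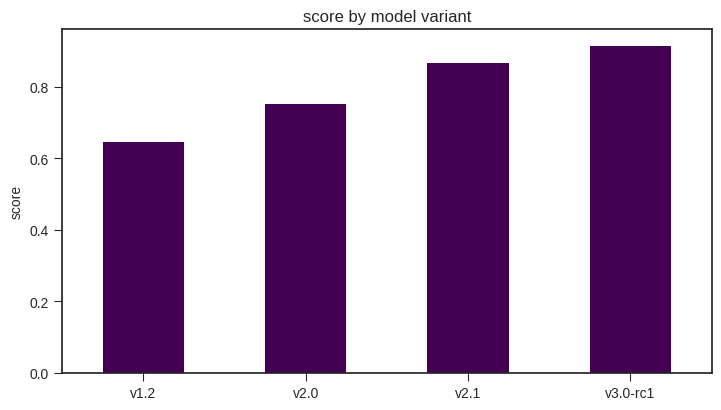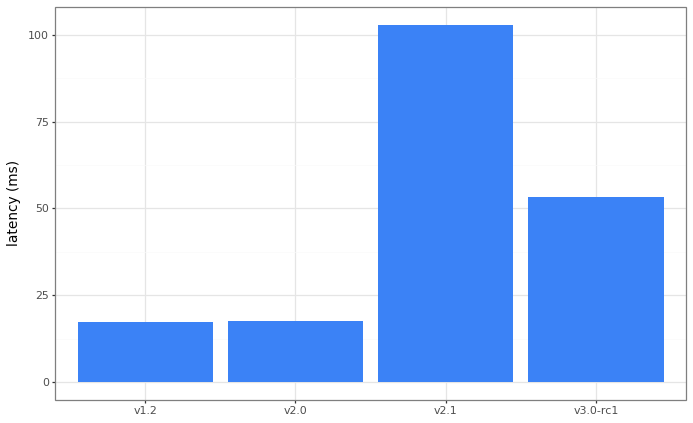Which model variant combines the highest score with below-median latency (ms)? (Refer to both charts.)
Chart 2 median latency (ms) ≈ 40; below-median model variants: v1.2, v2.0. Among those, v2.0 has the highest score (≈ 0.8).

v2.0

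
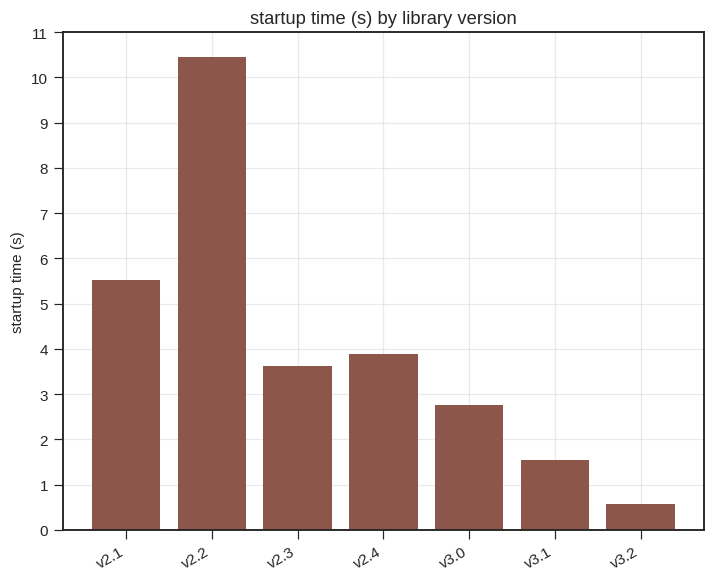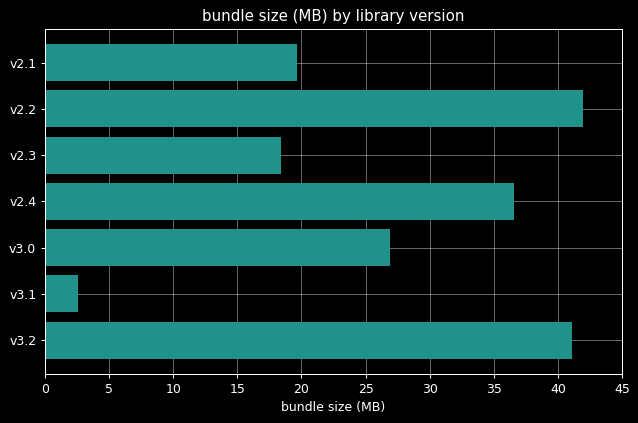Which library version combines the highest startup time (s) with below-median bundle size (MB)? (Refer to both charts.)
Chart 2 median bundle size (MB) ≈ 25; below-median library versions: v2.1, v2.3, v3.1. Among those, v2.1 has the highest startup time (s) (≈ 6).

v2.1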